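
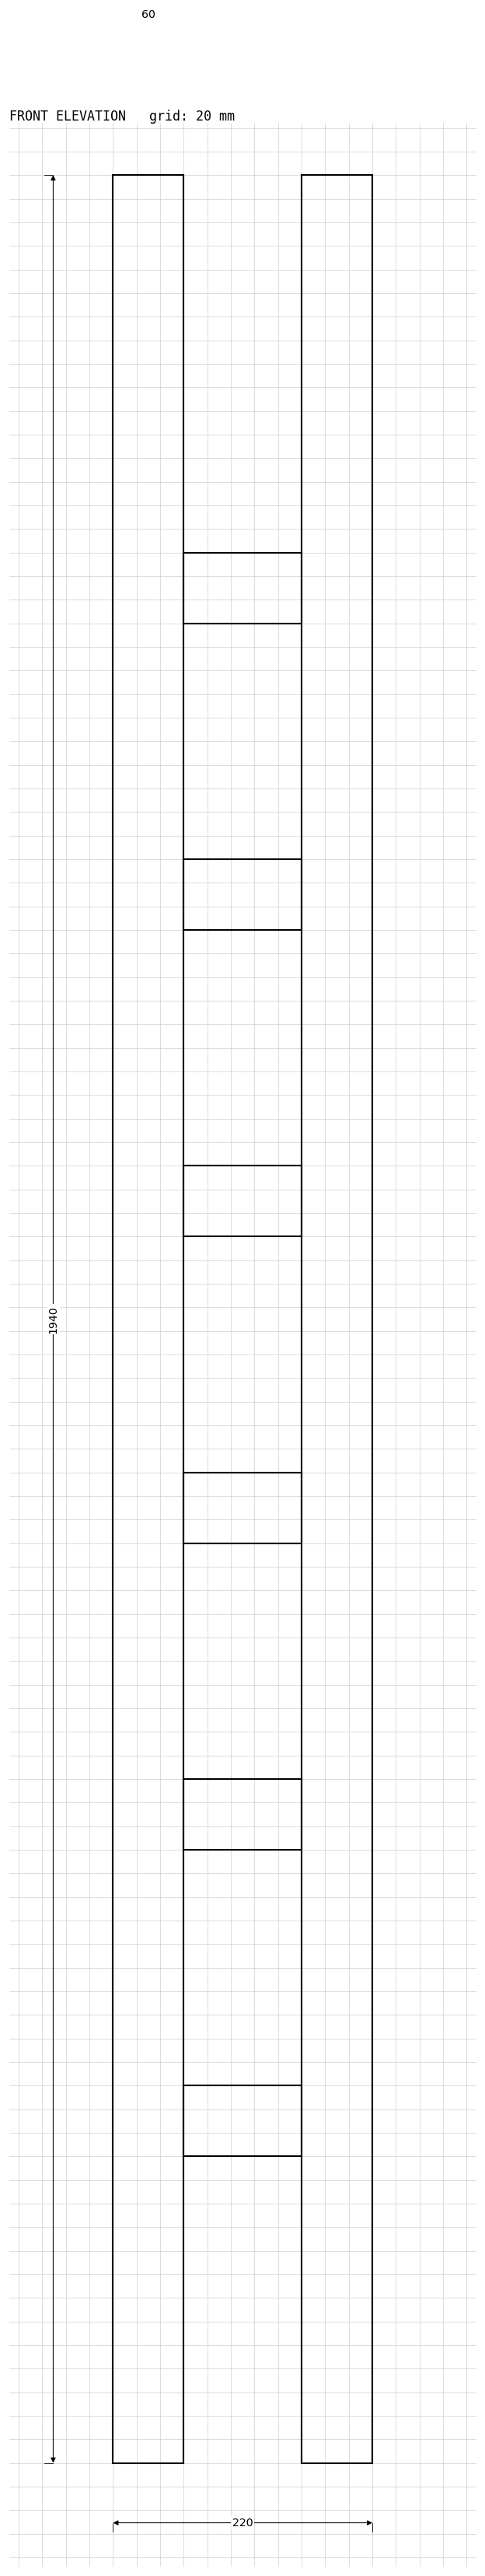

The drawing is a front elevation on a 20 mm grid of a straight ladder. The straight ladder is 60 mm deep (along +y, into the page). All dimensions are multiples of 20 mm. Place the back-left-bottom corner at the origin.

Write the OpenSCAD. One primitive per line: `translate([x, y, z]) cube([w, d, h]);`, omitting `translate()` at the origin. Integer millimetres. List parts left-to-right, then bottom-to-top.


cube([60, 60, 1940]);
translate([60, 0, 260]) cube([100, 60, 60]);
translate([60, 0, 520]) cube([100, 60, 60]);
translate([60, 0, 780]) cube([100, 60, 60]);
translate([60, 0, 1040]) cube([100, 60, 60]);
translate([60, 0, 1300]) cube([100, 60, 60]);
translate([60, 0, 1560]) cube([100, 60, 60]);
translate([160, 0, 0]) cube([60, 60, 1940]);


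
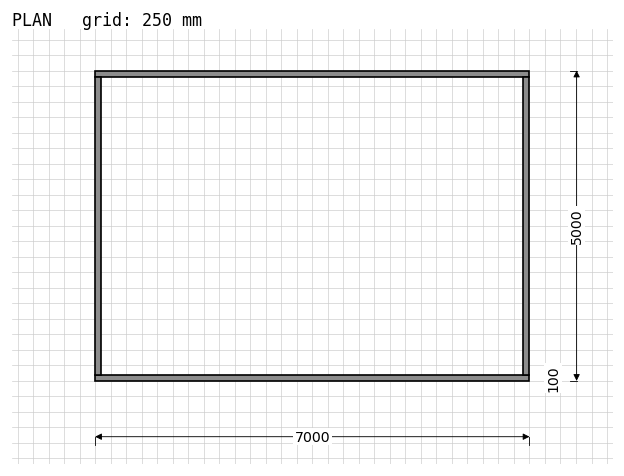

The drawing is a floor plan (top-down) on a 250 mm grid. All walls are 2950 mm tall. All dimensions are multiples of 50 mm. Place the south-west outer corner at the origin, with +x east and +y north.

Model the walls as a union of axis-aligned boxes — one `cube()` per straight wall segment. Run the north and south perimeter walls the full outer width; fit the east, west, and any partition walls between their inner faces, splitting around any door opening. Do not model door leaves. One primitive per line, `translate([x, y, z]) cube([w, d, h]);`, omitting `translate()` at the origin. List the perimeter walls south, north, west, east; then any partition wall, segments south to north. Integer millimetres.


cube([7000, 100, 2950]);
translate([0, 4900, 0]) cube([7000, 100, 2950]);
translate([0, 100, 0]) cube([100, 4800, 2950]);
translate([6900, 100, 0]) cube([100, 4800, 2950]);


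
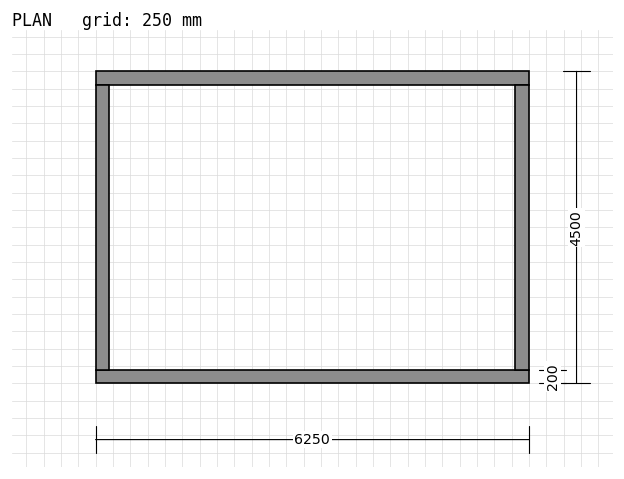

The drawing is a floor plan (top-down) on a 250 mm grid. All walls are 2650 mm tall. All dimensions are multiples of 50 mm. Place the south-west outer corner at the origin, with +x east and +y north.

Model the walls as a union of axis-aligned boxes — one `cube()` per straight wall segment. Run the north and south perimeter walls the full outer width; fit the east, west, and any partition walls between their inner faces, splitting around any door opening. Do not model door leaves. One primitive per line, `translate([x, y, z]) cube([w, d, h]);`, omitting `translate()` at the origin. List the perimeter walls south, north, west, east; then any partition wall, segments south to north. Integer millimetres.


cube([6250, 200, 2650]);
translate([0, 4300, 0]) cube([6250, 200, 2650]);
translate([0, 200, 0]) cube([200, 4100, 2650]);
translate([6050, 200, 0]) cube([200, 4100, 2650]);


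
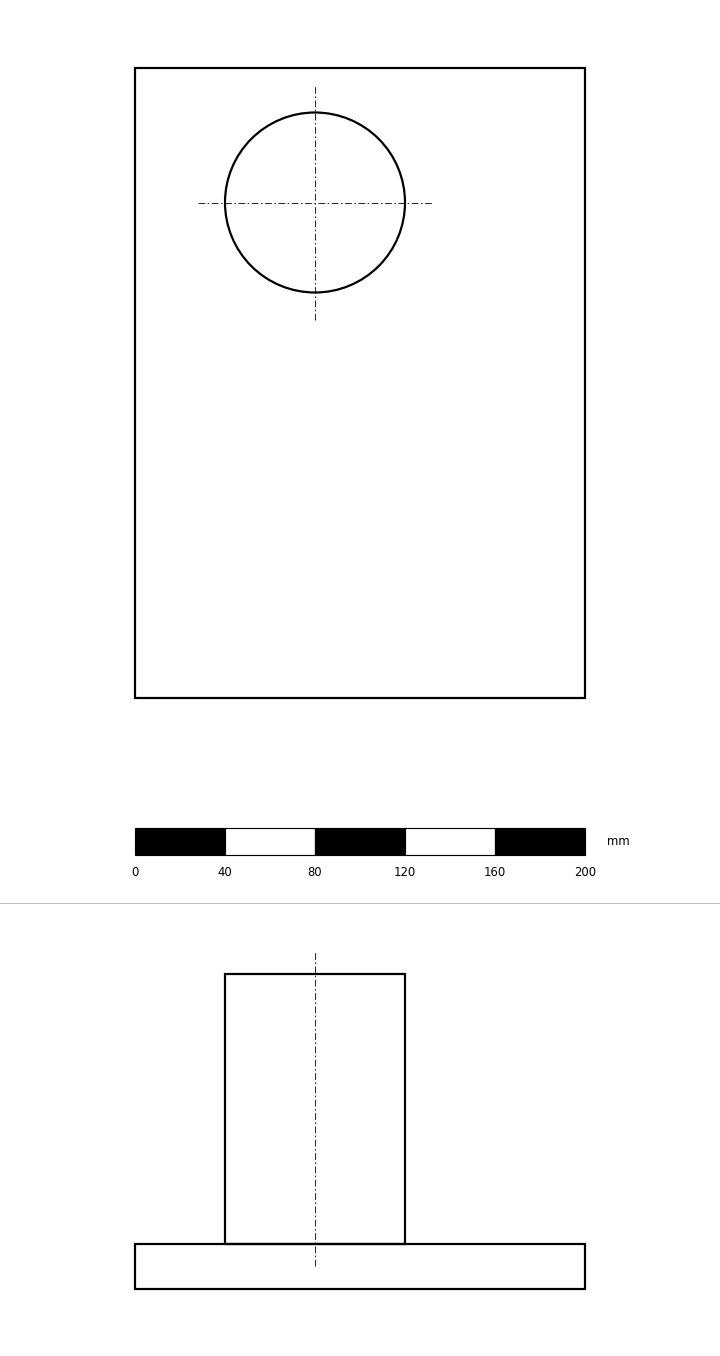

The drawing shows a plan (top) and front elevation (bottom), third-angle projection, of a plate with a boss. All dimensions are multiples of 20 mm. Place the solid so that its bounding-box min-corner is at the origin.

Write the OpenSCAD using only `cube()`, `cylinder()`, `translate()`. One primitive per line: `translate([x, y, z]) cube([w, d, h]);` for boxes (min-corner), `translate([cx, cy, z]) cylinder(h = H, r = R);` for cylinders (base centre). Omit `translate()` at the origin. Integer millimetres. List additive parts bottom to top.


cube([200, 280, 20]);
translate([80, 220, 20]) cylinder(h = 120, r = 40);


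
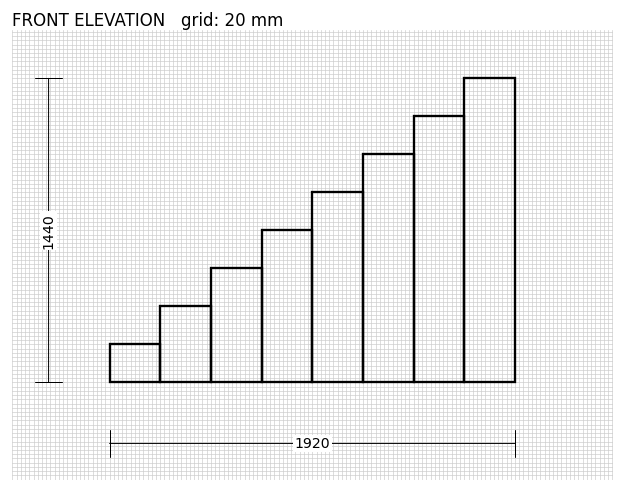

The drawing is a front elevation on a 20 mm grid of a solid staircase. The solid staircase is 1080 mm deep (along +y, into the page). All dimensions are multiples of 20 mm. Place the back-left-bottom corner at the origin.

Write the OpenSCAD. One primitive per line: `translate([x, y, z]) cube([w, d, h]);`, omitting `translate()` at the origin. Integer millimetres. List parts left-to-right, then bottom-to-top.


cube([240, 1080, 180]);
translate([240, 0, 0]) cube([240, 1080, 360]);
translate([480, 0, 0]) cube([240, 1080, 540]);
translate([720, 0, 0]) cube([240, 1080, 720]);
translate([960, 0, 0]) cube([240, 1080, 900]);
translate([1200, 0, 0]) cube([240, 1080, 1080]);
translate([1440, 0, 0]) cube([240, 1080, 1260]);
translate([1680, 0, 0]) cube([240, 1080, 1440]);


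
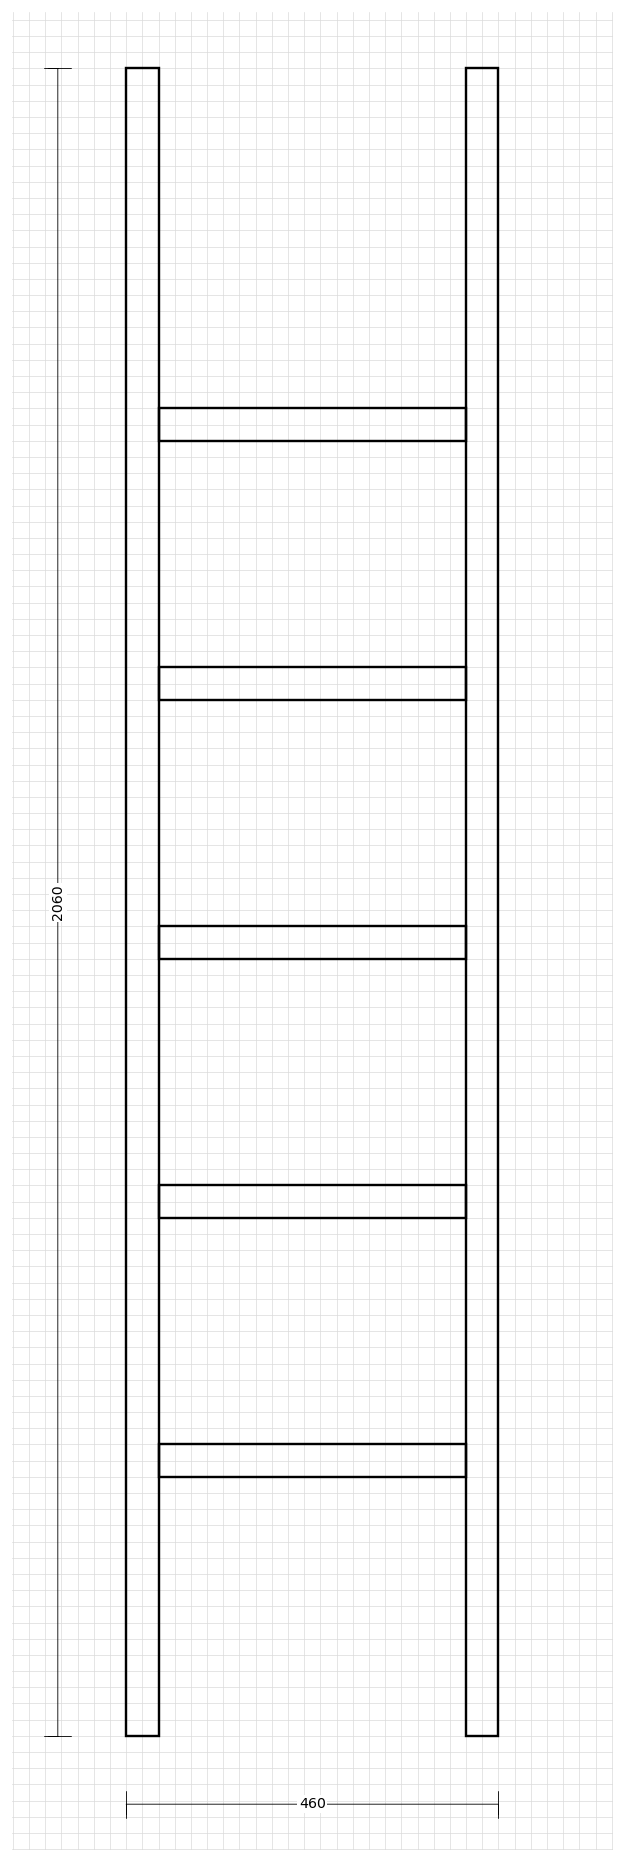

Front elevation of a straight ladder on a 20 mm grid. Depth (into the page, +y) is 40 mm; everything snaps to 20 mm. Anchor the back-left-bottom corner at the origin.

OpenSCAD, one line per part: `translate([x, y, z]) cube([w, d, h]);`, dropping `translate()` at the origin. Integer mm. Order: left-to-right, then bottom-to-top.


cube([40, 40, 2060]);
translate([40, 0, 320]) cube([380, 40, 40]);
translate([40, 0, 640]) cube([380, 40, 40]);
translate([40, 0, 960]) cube([380, 40, 40]);
translate([40, 0, 1280]) cube([380, 40, 40]);
translate([40, 0, 1600]) cube([380, 40, 40]);
translate([420, 0, 0]) cube([40, 40, 2060]);


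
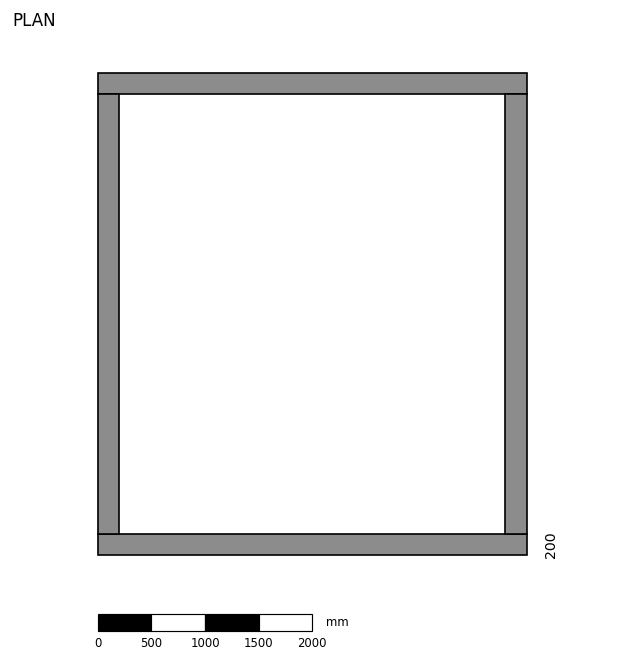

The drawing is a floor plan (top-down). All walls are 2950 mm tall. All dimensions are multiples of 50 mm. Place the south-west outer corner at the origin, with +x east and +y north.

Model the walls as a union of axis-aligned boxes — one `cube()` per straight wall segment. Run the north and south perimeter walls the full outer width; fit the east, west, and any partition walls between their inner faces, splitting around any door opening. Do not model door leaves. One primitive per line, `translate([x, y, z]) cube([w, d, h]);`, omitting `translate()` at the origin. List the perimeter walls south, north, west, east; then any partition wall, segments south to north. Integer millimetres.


cube([4000, 200, 2950]);
translate([0, 4300, 0]) cube([4000, 200, 2950]);
translate([0, 200, 0]) cube([200, 4100, 2950]);
translate([3800, 200, 0]) cube([200, 4100, 2950]);


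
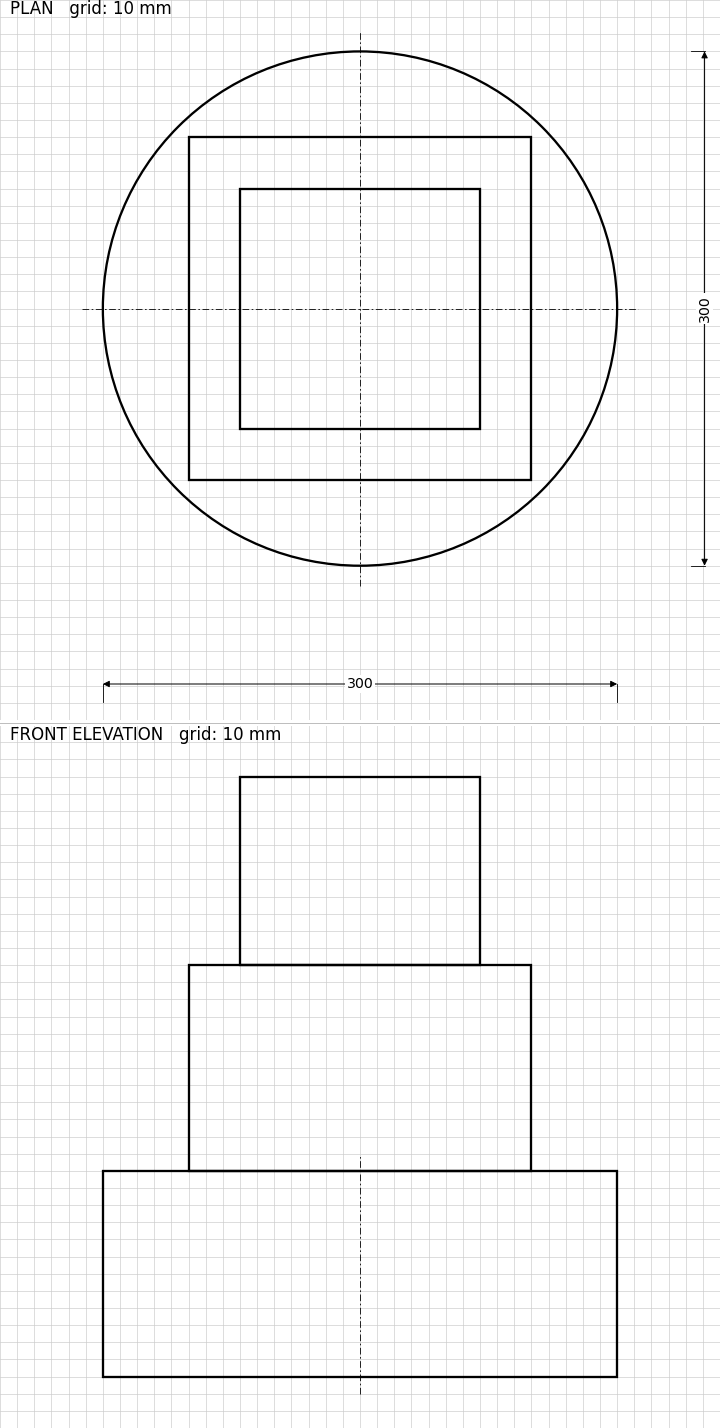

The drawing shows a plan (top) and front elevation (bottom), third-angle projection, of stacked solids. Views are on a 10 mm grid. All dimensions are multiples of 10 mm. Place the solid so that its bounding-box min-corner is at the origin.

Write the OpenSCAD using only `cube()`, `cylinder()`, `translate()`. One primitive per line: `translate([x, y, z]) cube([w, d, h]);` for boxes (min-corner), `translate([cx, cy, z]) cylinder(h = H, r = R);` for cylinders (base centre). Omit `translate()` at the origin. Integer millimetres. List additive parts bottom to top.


translate([150, 150, 0]) cylinder(h = 120, r = 150);
translate([50, 50, 120]) cube([200, 200, 120]);
translate([80, 80, 240]) cube([140, 140, 110]);


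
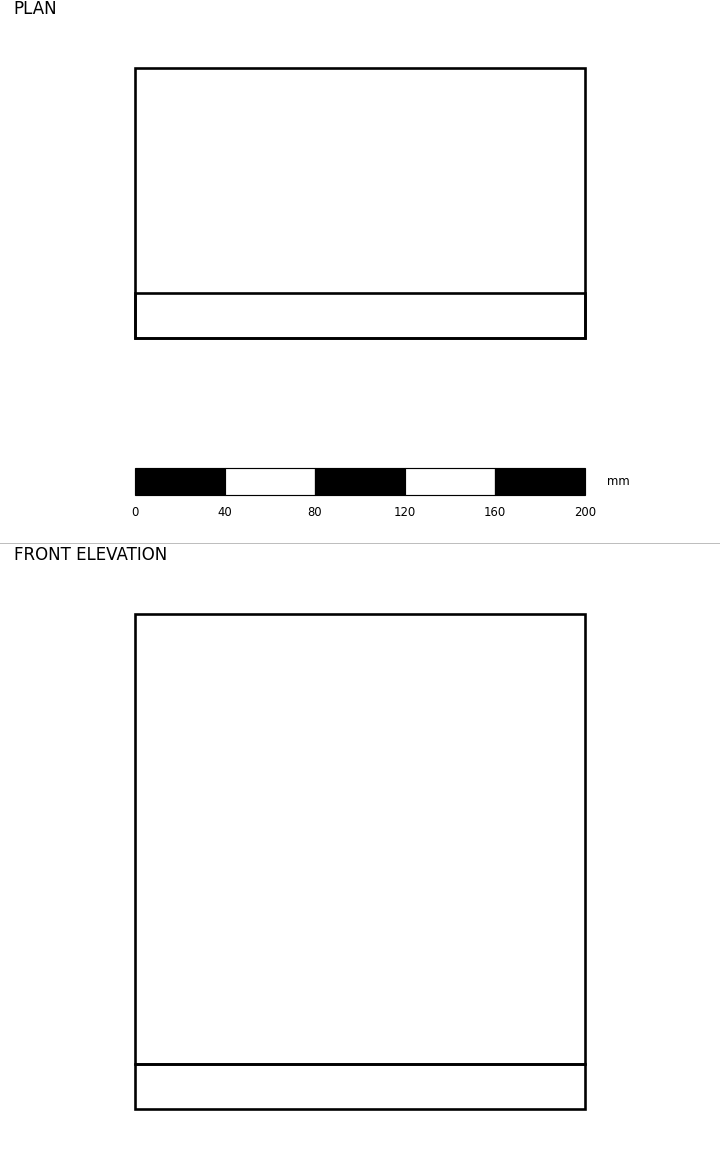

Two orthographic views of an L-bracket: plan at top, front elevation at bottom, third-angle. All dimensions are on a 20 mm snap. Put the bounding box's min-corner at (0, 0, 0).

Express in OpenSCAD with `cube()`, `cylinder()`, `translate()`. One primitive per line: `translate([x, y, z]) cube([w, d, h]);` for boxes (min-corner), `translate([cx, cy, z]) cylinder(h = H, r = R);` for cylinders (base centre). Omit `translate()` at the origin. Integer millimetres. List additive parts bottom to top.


cube([200, 120, 20]);
translate([0, 0, 20]) cube([200, 20, 200]);


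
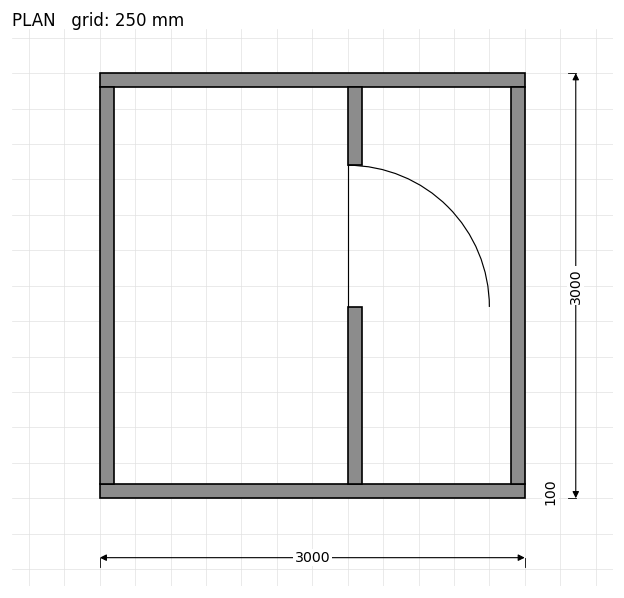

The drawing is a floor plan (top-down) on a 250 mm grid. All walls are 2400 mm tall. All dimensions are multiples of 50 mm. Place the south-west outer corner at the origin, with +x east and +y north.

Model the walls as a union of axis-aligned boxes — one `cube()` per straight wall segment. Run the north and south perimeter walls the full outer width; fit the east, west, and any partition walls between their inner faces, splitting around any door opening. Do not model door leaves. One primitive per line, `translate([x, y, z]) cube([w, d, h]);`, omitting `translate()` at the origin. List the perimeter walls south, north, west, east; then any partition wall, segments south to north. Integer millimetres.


cube([3000, 100, 2400]);
translate([0, 2900, 0]) cube([3000, 100, 2400]);
translate([0, 100, 0]) cube([100, 2800, 2400]);
translate([2900, 100, 0]) cube([100, 2800, 2400]);
translate([1750, 100, 0]) cube([100, 1250, 2400]);
translate([1750, 2350, 0]) cube([100, 550, 2400]);


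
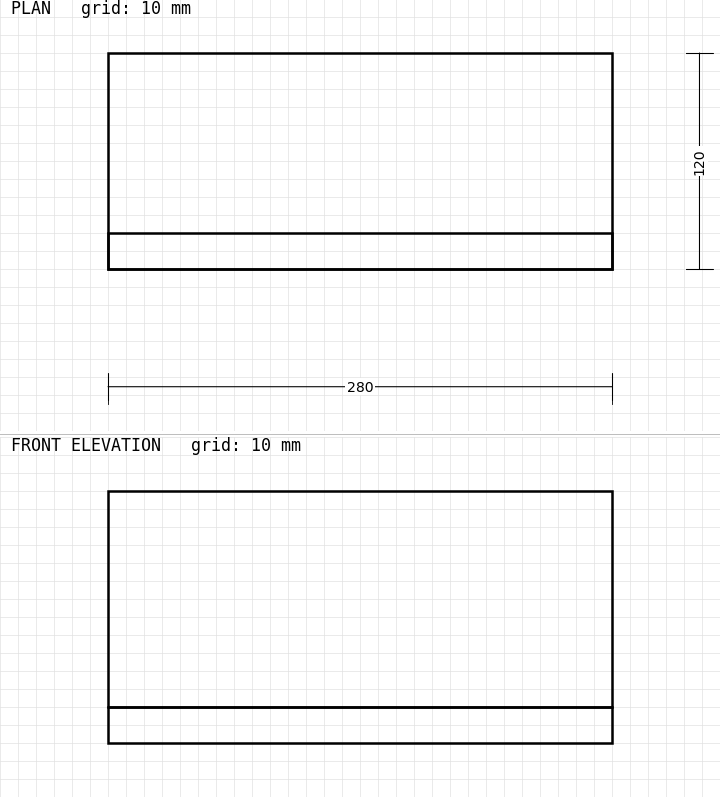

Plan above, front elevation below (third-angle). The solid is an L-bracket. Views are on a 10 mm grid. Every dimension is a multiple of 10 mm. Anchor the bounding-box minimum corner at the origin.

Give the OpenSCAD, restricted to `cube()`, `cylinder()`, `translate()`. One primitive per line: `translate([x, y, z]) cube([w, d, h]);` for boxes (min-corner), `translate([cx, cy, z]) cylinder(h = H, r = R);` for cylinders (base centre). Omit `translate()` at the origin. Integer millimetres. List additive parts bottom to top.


cube([280, 120, 20]);
translate([0, 0, 20]) cube([280, 20, 120]);


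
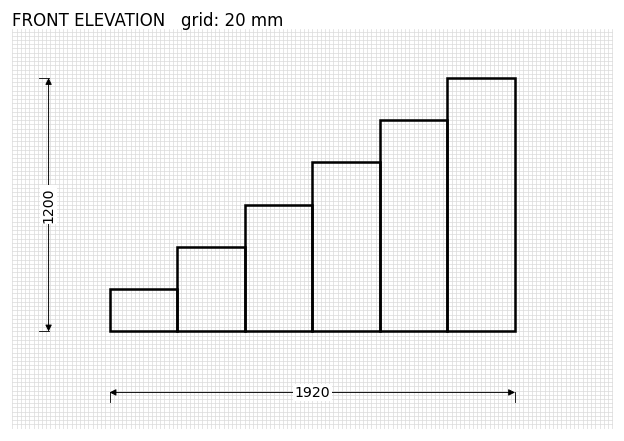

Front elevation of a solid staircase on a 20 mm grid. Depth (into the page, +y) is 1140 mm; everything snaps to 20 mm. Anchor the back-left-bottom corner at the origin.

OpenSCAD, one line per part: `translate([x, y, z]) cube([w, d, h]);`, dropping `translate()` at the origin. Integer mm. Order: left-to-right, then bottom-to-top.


cube([320, 1140, 200]);
translate([320, 0, 0]) cube([320, 1140, 400]);
translate([640, 0, 0]) cube([320, 1140, 600]);
translate([960, 0, 0]) cube([320, 1140, 800]);
translate([1280, 0, 0]) cube([320, 1140, 1000]);
translate([1600, 0, 0]) cube([320, 1140, 1200]);


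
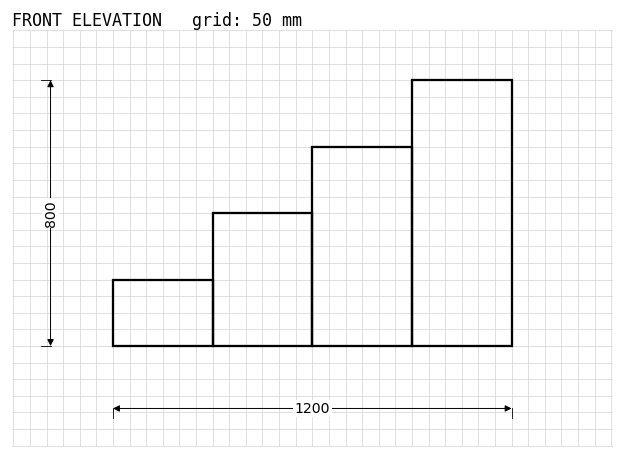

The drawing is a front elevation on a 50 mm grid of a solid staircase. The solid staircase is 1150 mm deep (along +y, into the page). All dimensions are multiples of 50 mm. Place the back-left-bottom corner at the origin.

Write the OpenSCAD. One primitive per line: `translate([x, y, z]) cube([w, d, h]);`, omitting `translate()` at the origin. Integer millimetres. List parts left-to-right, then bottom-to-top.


cube([300, 1150, 200]);
translate([300, 0, 0]) cube([300, 1150, 400]);
translate([600, 0, 0]) cube([300, 1150, 600]);
translate([900, 0, 0]) cube([300, 1150, 800]);


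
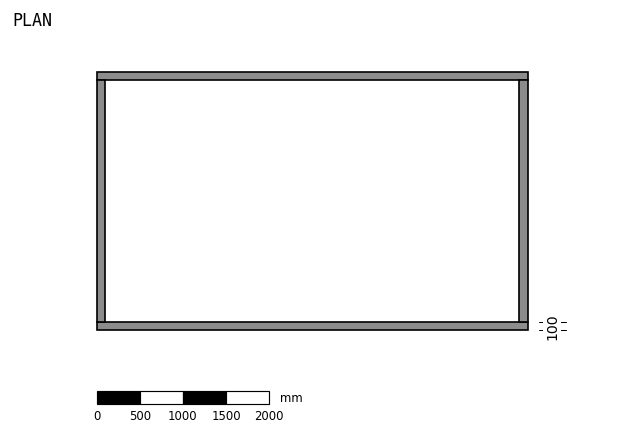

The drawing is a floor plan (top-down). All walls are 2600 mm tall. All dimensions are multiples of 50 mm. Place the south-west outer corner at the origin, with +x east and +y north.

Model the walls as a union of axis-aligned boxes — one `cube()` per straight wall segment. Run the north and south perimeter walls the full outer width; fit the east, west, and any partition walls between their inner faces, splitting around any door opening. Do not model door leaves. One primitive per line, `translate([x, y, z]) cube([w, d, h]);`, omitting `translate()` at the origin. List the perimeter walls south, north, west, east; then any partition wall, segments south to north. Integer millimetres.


cube([5000, 100, 2600]);
translate([0, 2900, 0]) cube([5000, 100, 2600]);
translate([0, 100, 0]) cube([100, 2800, 2600]);
translate([4900, 100, 0]) cube([100, 2800, 2600]);


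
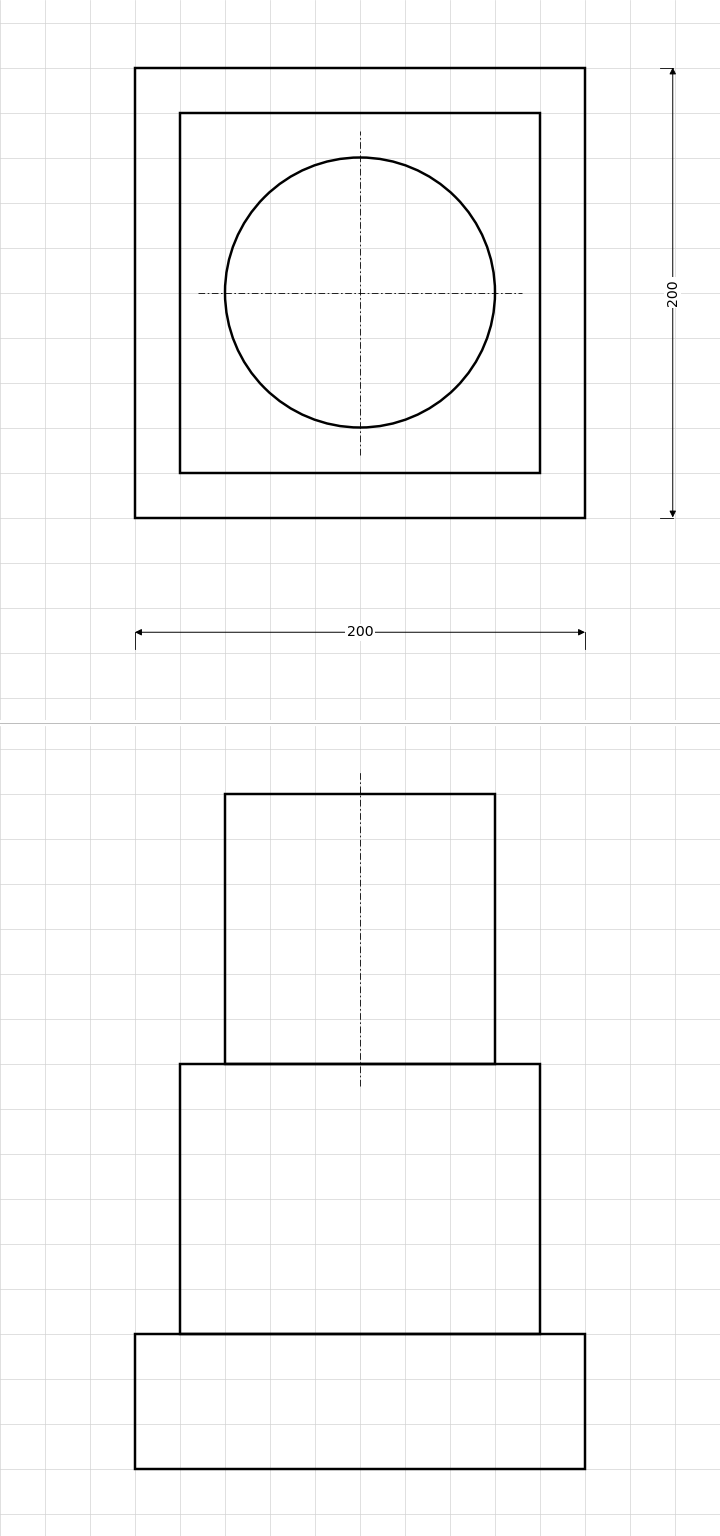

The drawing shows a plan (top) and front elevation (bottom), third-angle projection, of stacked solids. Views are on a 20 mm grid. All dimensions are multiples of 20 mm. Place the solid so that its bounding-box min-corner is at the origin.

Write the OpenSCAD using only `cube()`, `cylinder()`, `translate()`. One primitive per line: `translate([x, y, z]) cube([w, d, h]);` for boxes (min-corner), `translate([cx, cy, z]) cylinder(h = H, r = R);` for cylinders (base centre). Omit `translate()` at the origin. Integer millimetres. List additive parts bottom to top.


cube([200, 200, 60]);
translate([20, 20, 60]) cube([160, 160, 120]);
translate([100, 100, 180]) cylinder(h = 120, r = 60);


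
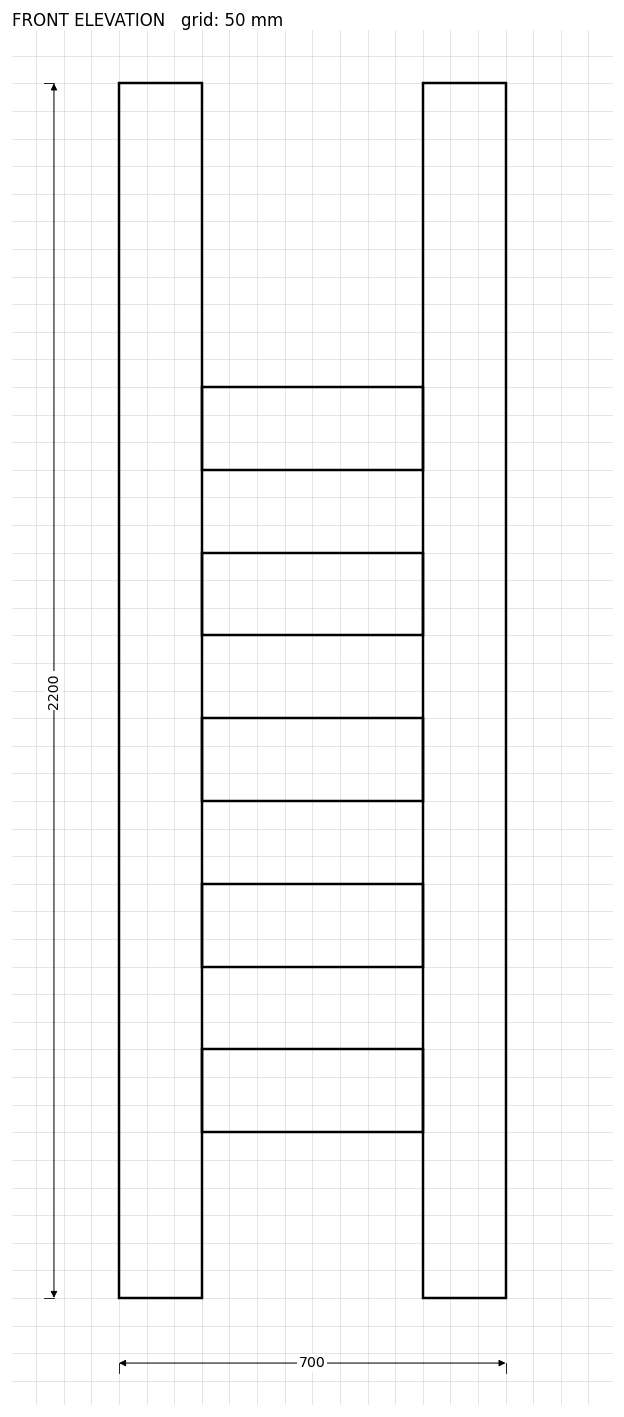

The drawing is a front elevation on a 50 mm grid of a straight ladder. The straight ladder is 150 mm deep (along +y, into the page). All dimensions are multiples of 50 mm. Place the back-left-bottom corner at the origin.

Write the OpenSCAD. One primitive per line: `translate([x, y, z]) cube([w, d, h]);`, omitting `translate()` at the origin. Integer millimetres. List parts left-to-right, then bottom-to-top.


cube([150, 150, 2200]);
translate([150, 0, 300]) cube([400, 150, 150]);
translate([150, 0, 600]) cube([400, 150, 150]);
translate([150, 0, 900]) cube([400, 150, 150]);
translate([150, 0, 1200]) cube([400, 150, 150]);
translate([150, 0, 1500]) cube([400, 150, 150]);
translate([550, 0, 0]) cube([150, 150, 2200]);


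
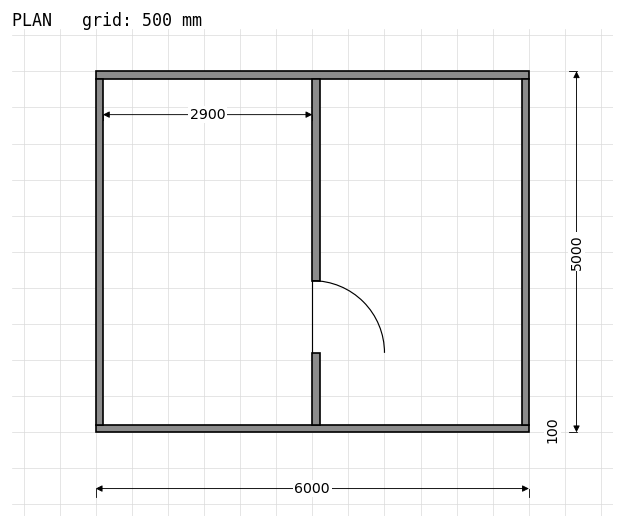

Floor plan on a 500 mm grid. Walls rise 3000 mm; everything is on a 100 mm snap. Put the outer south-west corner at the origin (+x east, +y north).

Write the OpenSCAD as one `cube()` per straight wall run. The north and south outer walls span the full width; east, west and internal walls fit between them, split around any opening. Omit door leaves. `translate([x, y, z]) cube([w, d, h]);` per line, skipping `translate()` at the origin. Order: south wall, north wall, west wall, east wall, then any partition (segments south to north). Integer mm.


cube([6000, 100, 3000]);
translate([0, 4900, 0]) cube([6000, 100, 3000]);
translate([0, 100, 0]) cube([100, 4800, 3000]);
translate([5900, 100, 0]) cube([100, 4800, 3000]);
translate([3000, 100, 0]) cube([100, 1000, 3000]);
translate([3000, 2100, 0]) cube([100, 2800, 3000]);


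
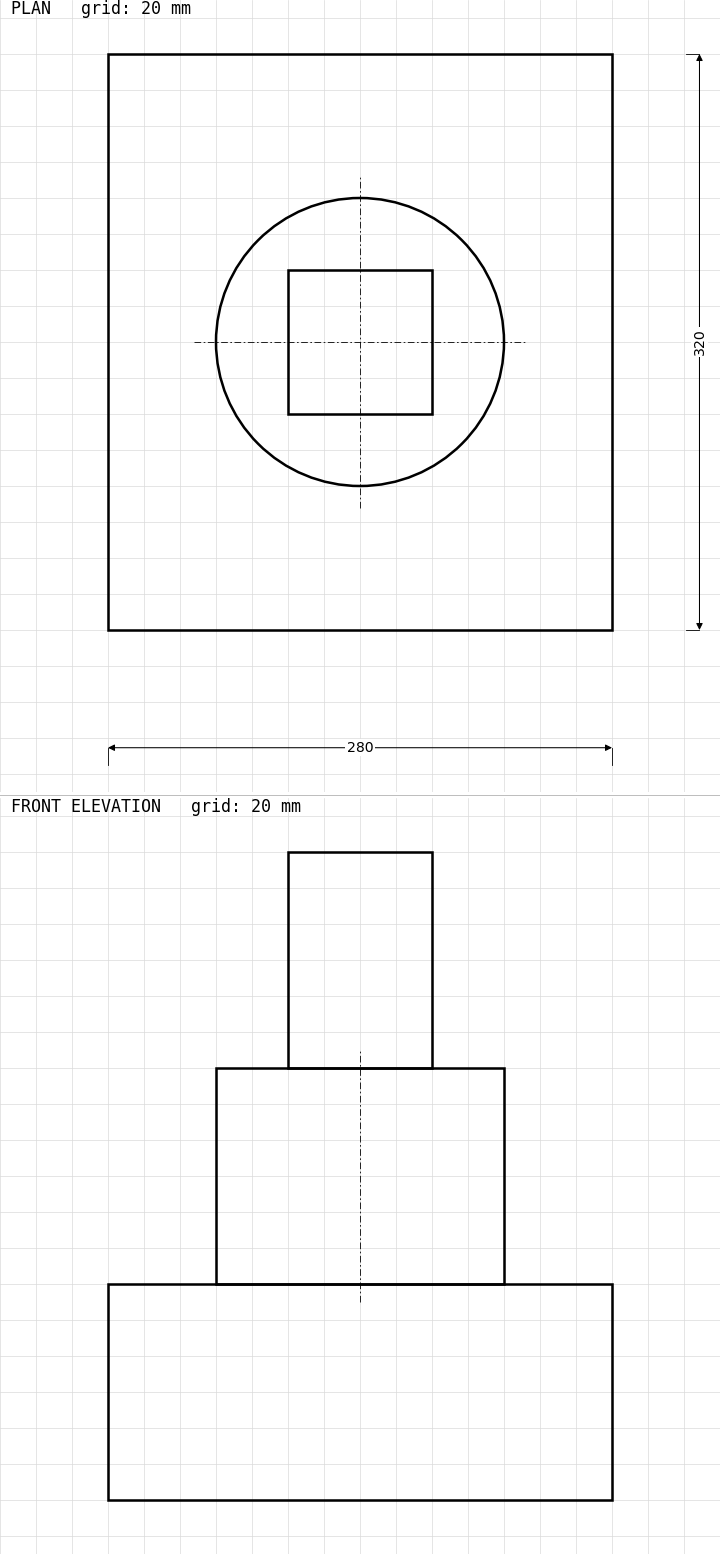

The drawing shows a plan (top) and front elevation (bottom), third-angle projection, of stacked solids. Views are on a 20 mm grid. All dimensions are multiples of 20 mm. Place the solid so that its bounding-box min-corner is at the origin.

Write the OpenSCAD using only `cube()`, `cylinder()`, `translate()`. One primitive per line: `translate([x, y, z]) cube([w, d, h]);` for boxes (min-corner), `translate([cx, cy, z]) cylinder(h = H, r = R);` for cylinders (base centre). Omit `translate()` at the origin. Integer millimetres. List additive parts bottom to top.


cube([280, 320, 120]);
translate([140, 160, 120]) cylinder(h = 120, r = 80);
translate([100, 120, 240]) cube([80, 80, 120]);


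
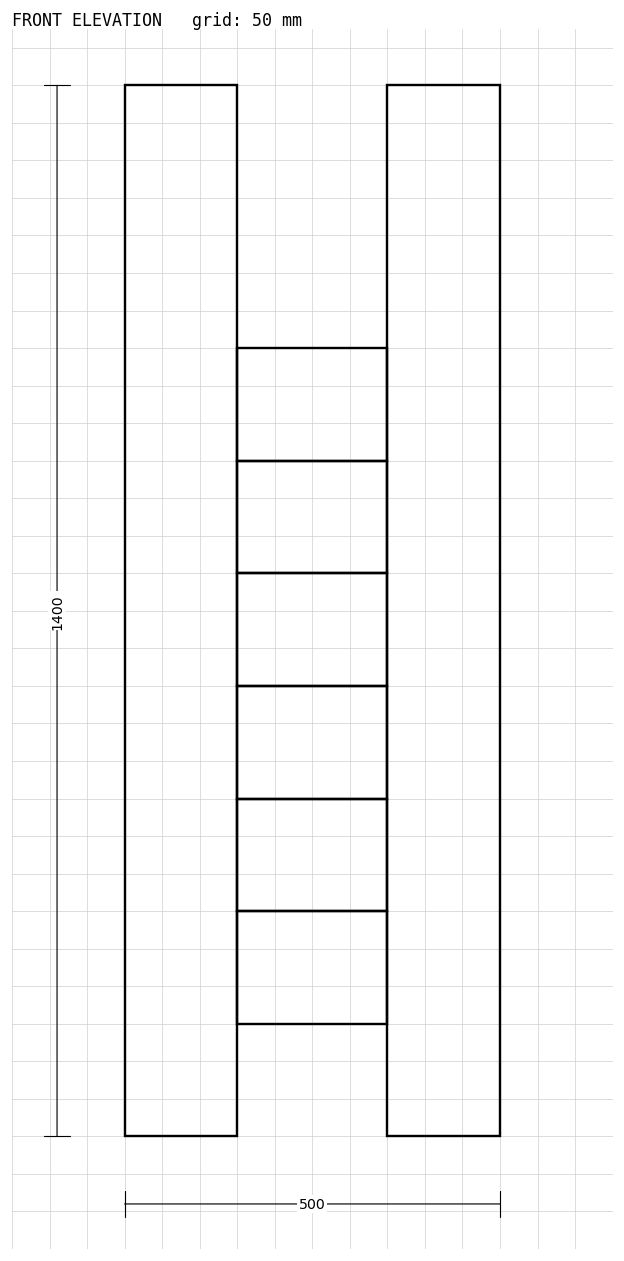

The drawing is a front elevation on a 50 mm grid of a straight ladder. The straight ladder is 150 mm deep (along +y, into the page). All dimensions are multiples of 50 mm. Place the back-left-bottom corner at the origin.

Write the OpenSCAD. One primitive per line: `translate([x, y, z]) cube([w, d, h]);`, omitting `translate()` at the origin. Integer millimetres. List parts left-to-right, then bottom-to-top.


cube([150, 150, 1400]);
translate([150, 0, 150]) cube([200, 150, 150]);
translate([150, 0, 300]) cube([200, 150, 150]);
translate([150, 0, 450]) cube([200, 150, 150]);
translate([150, 0, 600]) cube([200, 150, 150]);
translate([150, 0, 750]) cube([200, 150, 150]);
translate([150, 0, 900]) cube([200, 150, 150]);
translate([350, 0, 0]) cube([150, 150, 1400]);


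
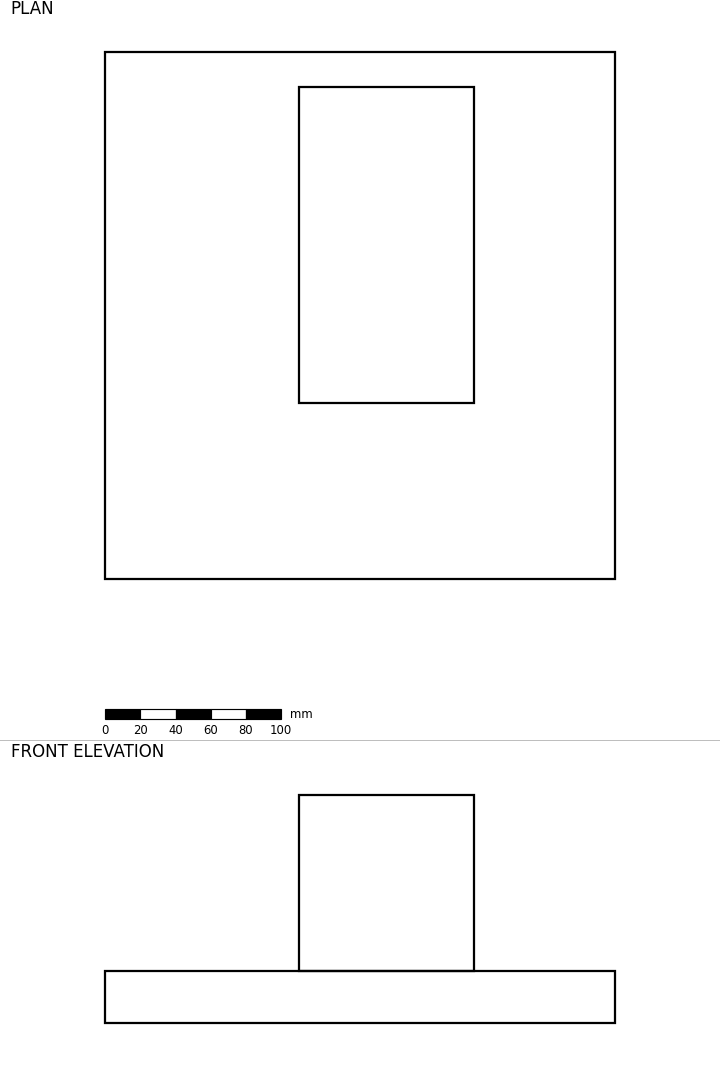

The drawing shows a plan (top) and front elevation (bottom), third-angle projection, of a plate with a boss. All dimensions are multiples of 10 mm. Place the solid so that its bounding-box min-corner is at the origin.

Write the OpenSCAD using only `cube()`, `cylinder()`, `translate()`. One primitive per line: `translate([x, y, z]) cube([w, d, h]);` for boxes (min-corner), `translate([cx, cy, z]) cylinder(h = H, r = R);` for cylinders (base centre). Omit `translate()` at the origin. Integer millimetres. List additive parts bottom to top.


cube([290, 300, 30]);
translate([110, 100, 30]) cube([100, 180, 100]);


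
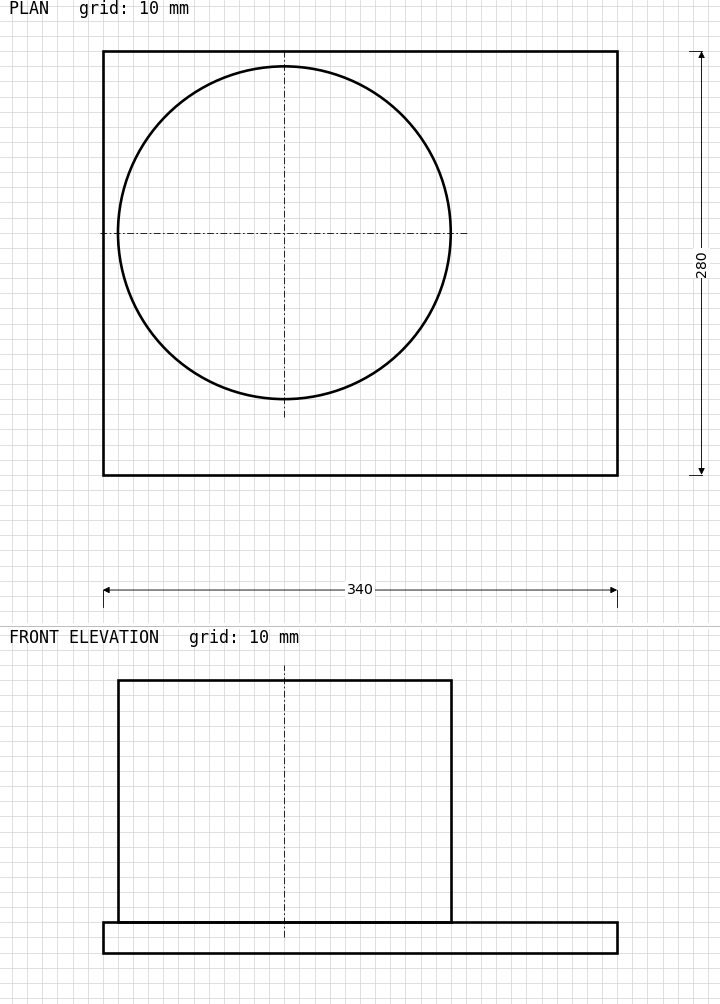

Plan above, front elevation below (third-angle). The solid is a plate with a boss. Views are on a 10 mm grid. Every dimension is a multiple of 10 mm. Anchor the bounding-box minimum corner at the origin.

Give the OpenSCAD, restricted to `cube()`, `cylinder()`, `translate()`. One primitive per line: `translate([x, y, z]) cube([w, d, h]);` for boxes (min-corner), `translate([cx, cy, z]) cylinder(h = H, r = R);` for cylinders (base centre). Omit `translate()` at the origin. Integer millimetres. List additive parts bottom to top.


cube([340, 280, 20]);
translate([120, 160, 20]) cylinder(h = 160, r = 110);


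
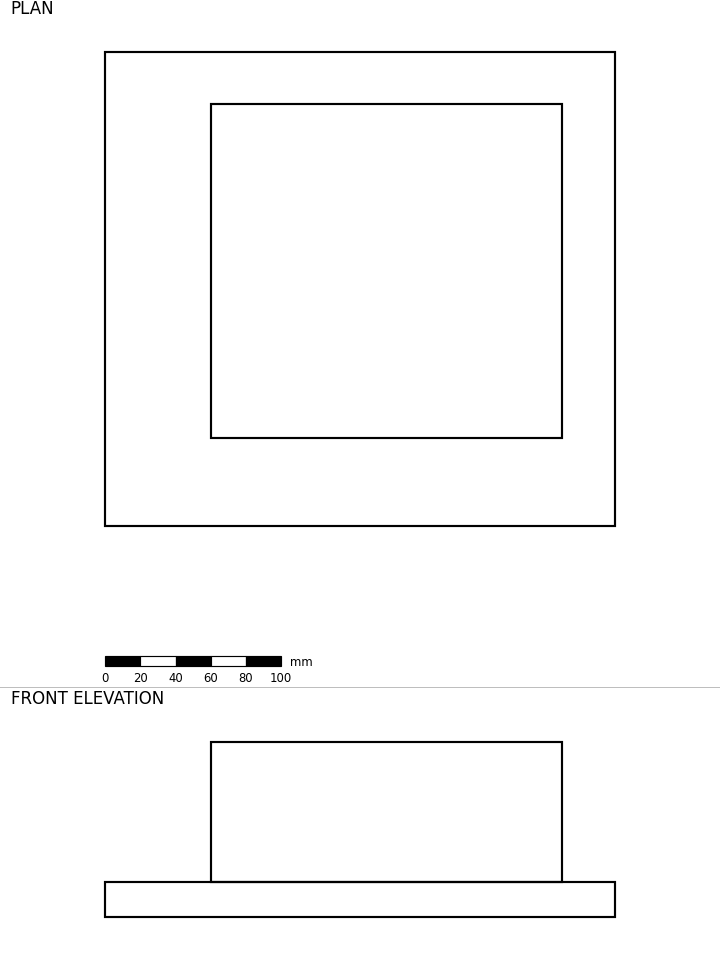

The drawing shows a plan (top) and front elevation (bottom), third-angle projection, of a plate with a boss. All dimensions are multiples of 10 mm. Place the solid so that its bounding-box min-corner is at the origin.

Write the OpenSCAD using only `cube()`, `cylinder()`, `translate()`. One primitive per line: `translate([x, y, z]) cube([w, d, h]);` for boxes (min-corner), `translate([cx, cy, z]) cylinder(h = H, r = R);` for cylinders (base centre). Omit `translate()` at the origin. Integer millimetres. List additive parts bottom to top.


cube([290, 270, 20]);
translate([60, 50, 20]) cube([200, 190, 80]);


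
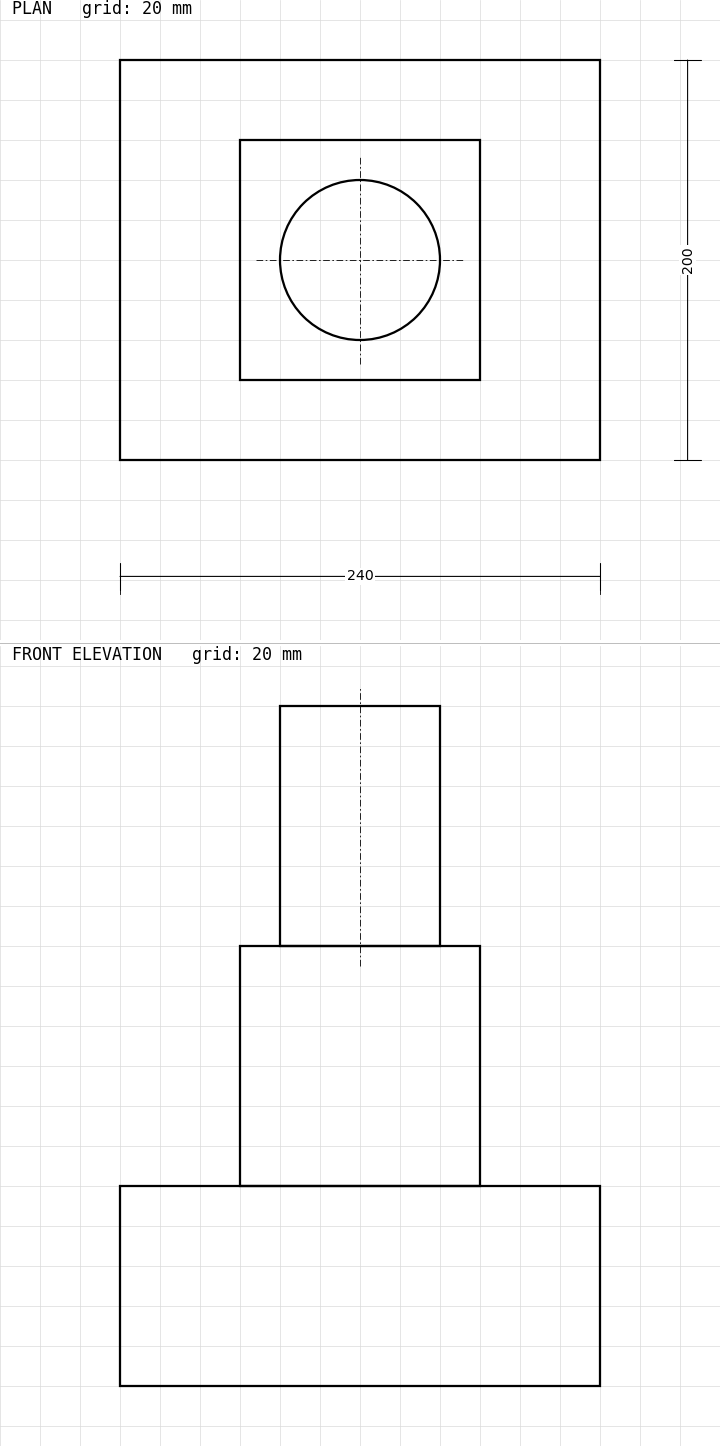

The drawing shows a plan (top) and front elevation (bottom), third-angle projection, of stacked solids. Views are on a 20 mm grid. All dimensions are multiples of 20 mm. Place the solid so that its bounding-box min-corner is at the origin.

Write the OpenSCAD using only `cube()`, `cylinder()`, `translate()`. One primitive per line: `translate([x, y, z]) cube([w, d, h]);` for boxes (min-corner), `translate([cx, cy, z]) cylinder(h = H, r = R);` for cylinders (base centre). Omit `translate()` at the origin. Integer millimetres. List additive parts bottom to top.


cube([240, 200, 100]);
translate([60, 40, 100]) cube([120, 120, 120]);
translate([120, 100, 220]) cylinder(h = 120, r = 40);


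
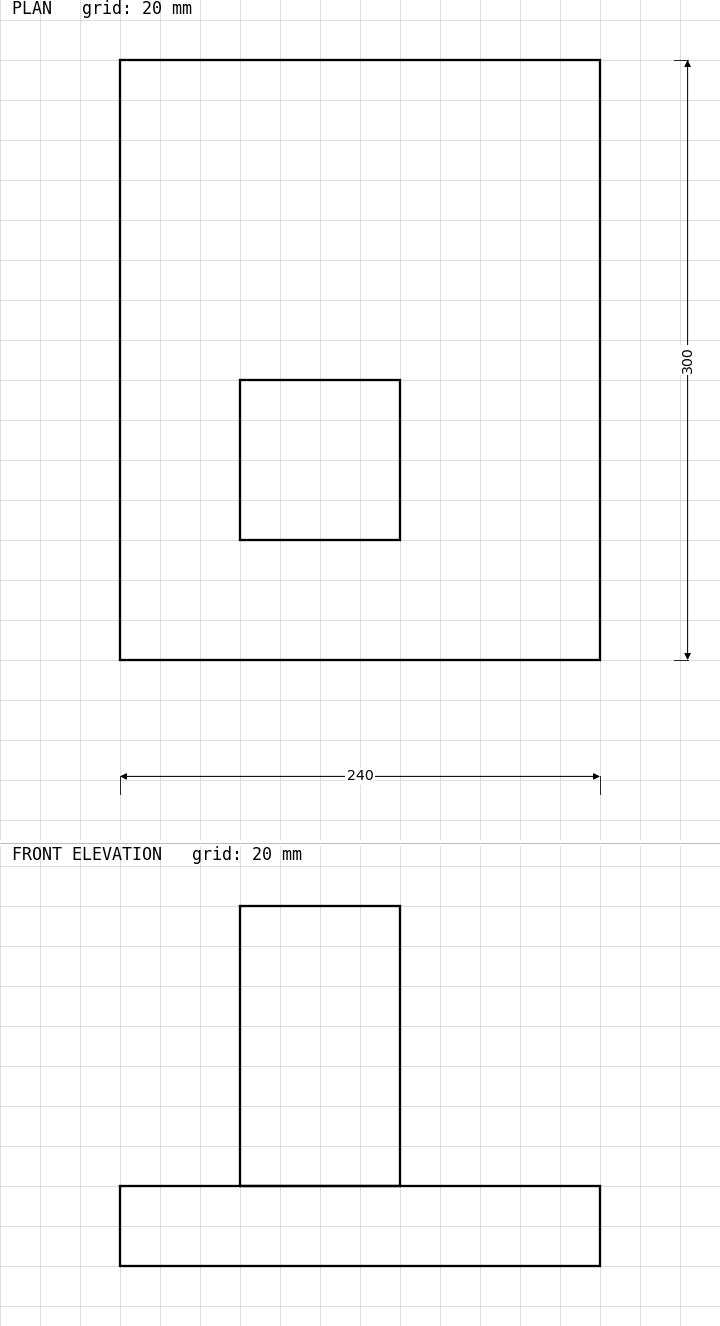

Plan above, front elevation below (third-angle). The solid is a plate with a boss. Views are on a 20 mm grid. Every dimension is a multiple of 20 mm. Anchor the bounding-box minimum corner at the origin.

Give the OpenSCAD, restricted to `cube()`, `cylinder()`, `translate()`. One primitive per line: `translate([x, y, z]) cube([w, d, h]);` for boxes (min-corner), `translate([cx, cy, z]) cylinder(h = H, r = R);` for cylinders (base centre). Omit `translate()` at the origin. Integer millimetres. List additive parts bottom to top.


cube([240, 300, 40]);
translate([60, 60, 40]) cube([80, 80, 140]);


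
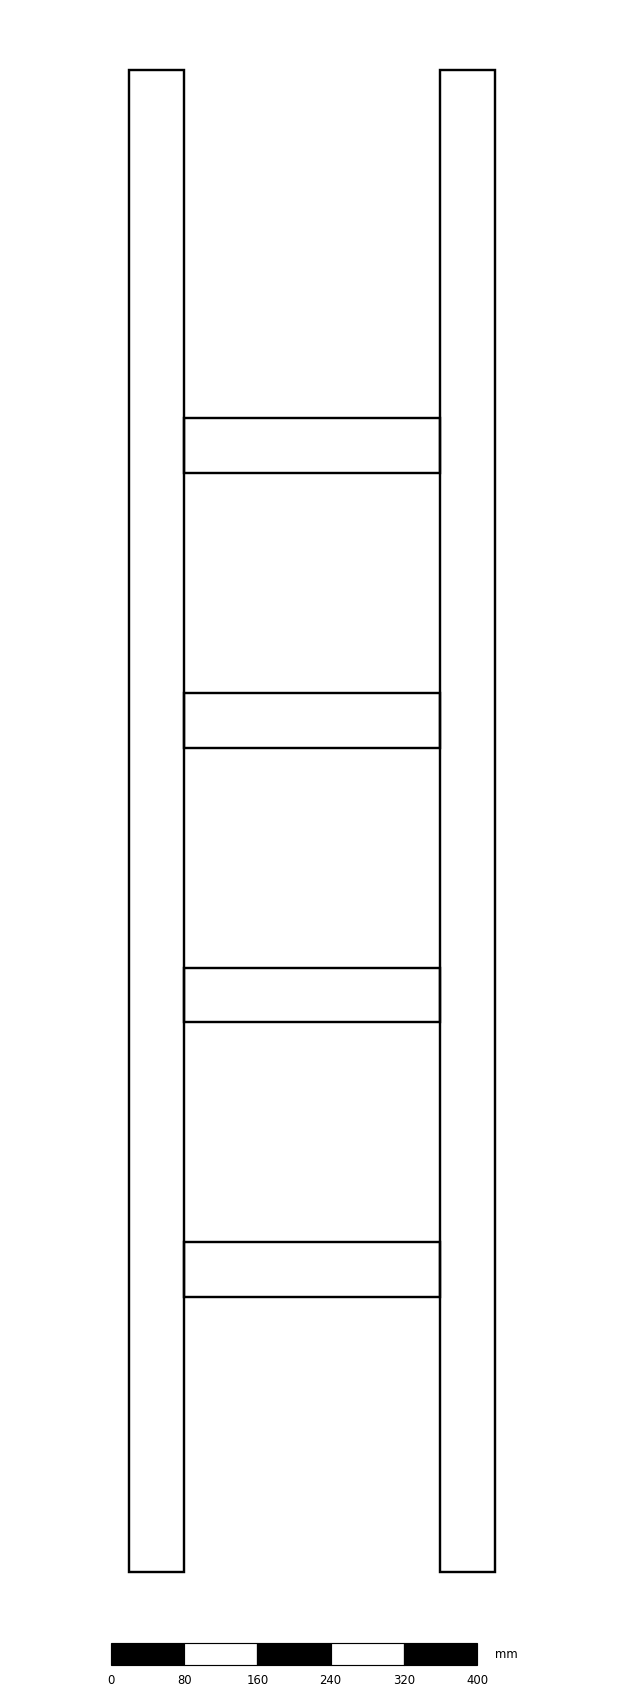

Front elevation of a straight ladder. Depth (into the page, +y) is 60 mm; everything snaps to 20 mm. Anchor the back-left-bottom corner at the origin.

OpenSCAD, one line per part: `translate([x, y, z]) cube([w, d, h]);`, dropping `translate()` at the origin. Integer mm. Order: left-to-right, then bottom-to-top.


cube([60, 60, 1640]);
translate([60, 0, 300]) cube([280, 60, 60]);
translate([60, 0, 600]) cube([280, 60, 60]);
translate([60, 0, 900]) cube([280, 60, 60]);
translate([60, 0, 1200]) cube([280, 60, 60]);
translate([340, 0, 0]) cube([60, 60, 1640]);


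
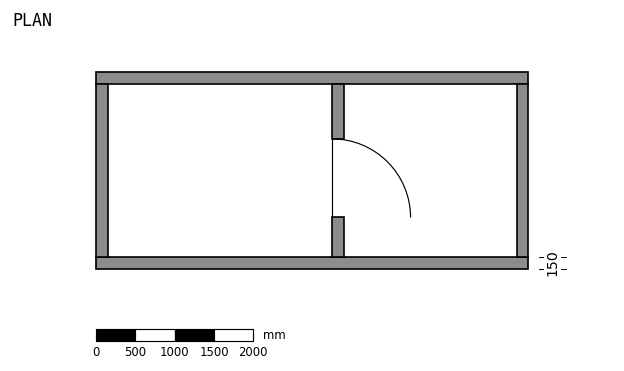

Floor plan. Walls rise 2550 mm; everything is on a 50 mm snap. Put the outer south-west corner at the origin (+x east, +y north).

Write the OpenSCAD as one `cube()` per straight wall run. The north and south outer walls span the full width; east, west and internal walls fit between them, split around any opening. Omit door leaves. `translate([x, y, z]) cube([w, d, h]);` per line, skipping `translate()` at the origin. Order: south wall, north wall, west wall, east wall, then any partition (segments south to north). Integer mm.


cube([5500, 150, 2550]);
translate([0, 2350, 0]) cube([5500, 150, 2550]);
translate([0, 150, 0]) cube([150, 2200, 2550]);
translate([5350, 150, 0]) cube([150, 2200, 2550]);
translate([3000, 150, 0]) cube([150, 500, 2550]);
translate([3000, 1650, 0]) cube([150, 700, 2550]);


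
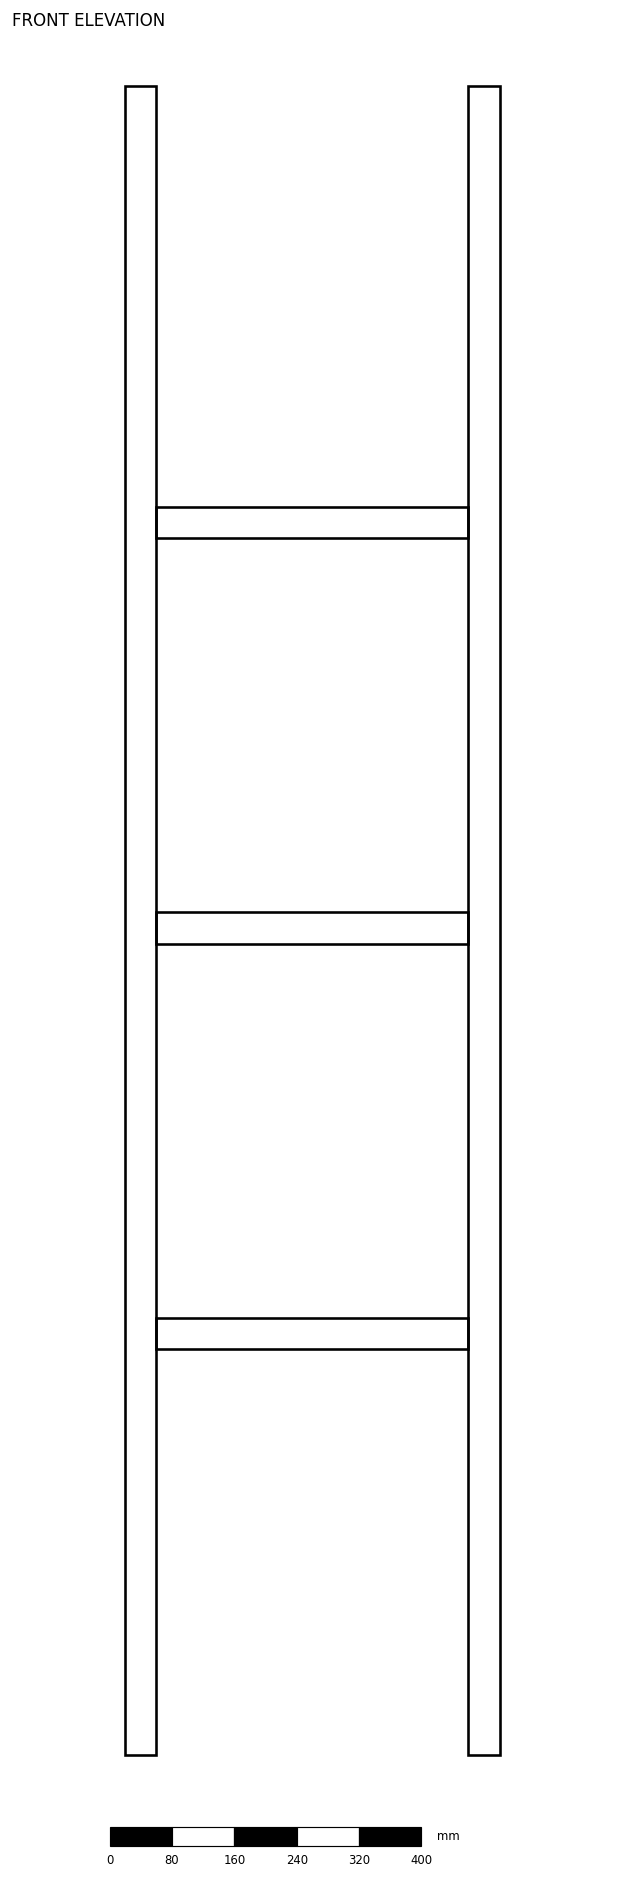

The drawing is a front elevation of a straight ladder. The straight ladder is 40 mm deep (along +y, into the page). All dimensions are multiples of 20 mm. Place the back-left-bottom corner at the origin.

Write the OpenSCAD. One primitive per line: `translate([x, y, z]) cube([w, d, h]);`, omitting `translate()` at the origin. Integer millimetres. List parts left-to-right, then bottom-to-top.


cube([40, 40, 2140]);
translate([40, 0, 520]) cube([400, 40, 40]);
translate([40, 0, 1040]) cube([400, 40, 40]);
translate([40, 0, 1560]) cube([400, 40, 40]);
translate([440, 0, 0]) cube([40, 40, 2140]);


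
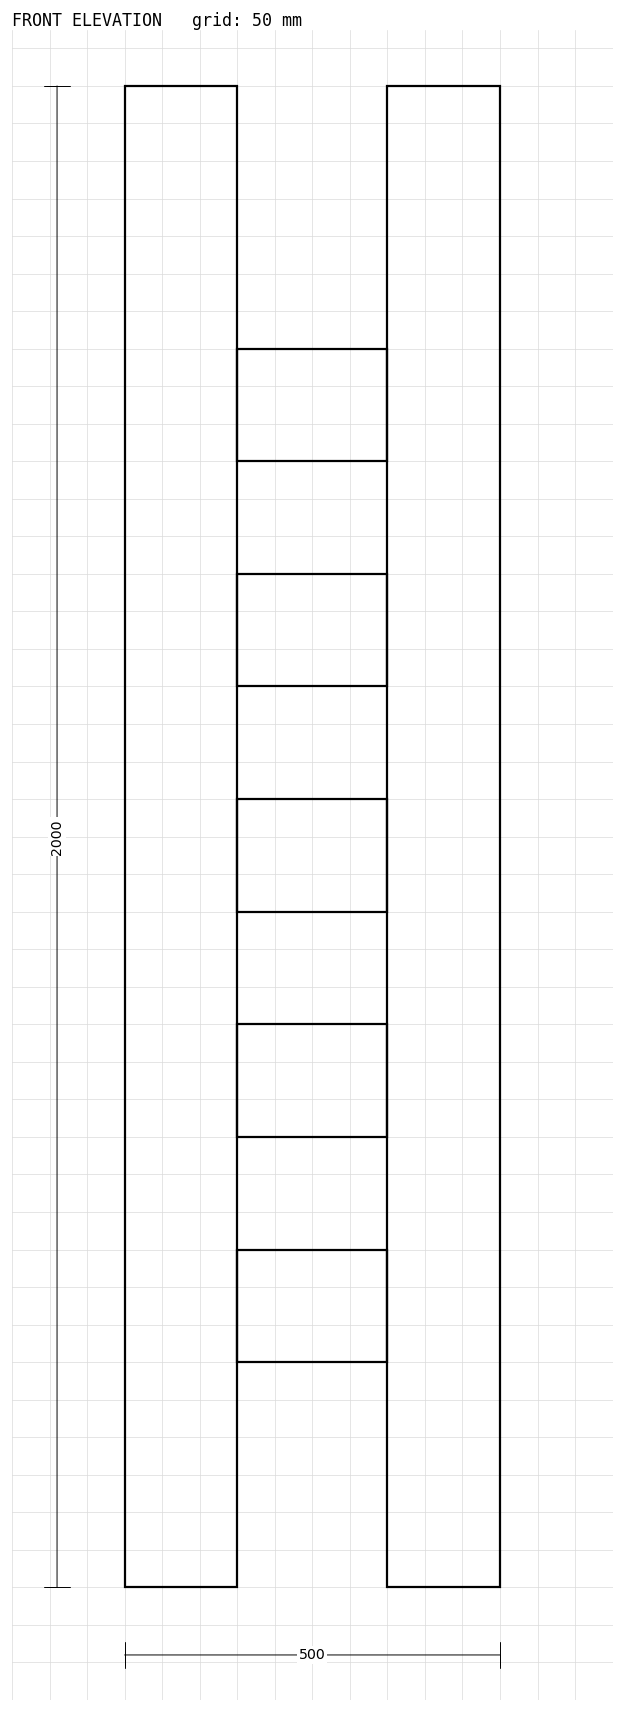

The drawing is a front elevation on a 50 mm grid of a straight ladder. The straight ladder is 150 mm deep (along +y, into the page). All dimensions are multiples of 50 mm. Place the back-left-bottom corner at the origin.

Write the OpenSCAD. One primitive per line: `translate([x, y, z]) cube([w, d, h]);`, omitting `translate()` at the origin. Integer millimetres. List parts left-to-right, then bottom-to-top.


cube([150, 150, 2000]);
translate([150, 0, 300]) cube([200, 150, 150]);
translate([150, 0, 600]) cube([200, 150, 150]);
translate([150, 0, 900]) cube([200, 150, 150]);
translate([150, 0, 1200]) cube([200, 150, 150]);
translate([150, 0, 1500]) cube([200, 150, 150]);
translate([350, 0, 0]) cube([150, 150, 2000]);


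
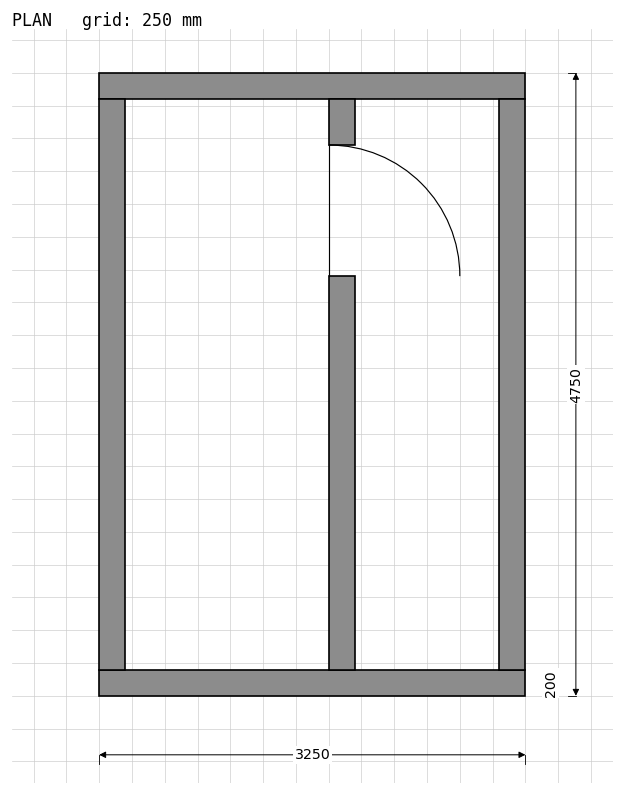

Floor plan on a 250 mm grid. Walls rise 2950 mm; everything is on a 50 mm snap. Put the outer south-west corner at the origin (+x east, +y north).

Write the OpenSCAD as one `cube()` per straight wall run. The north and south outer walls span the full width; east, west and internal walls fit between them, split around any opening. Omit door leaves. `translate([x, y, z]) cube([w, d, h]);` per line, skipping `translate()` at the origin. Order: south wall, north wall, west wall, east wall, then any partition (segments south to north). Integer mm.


cube([3250, 200, 2950]);
translate([0, 4550, 0]) cube([3250, 200, 2950]);
translate([0, 200, 0]) cube([200, 4350, 2950]);
translate([3050, 200, 0]) cube([200, 4350, 2950]);
translate([1750, 200, 0]) cube([200, 3000, 2950]);
translate([1750, 4200, 0]) cube([200, 350, 2950]);


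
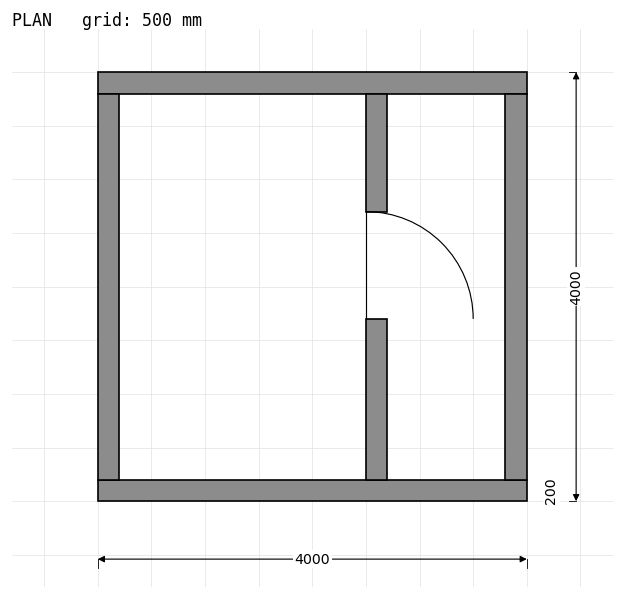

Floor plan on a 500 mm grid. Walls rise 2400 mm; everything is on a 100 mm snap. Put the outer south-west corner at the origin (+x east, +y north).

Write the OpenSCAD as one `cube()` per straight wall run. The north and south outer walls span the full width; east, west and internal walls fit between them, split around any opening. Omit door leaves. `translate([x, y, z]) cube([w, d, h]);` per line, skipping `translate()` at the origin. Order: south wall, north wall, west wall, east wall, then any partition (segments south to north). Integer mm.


cube([4000, 200, 2400]);
translate([0, 3800, 0]) cube([4000, 200, 2400]);
translate([0, 200, 0]) cube([200, 3600, 2400]);
translate([3800, 200, 0]) cube([200, 3600, 2400]);
translate([2500, 200, 0]) cube([200, 1500, 2400]);
translate([2500, 2700, 0]) cube([200, 1100, 2400]);


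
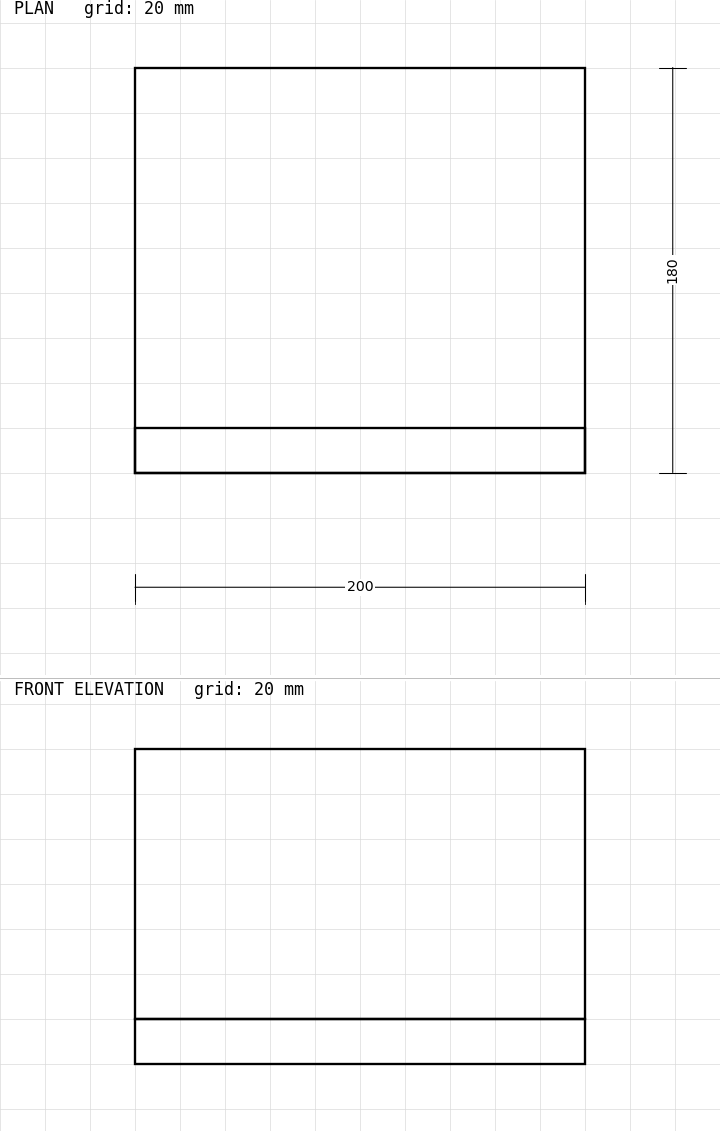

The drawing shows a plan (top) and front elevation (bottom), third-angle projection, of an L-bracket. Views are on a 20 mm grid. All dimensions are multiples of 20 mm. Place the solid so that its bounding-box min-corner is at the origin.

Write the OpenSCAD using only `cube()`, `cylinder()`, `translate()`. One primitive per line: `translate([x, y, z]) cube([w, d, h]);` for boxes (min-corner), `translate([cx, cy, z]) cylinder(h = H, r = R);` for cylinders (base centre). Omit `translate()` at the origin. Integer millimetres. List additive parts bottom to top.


cube([200, 180, 20]);
translate([0, 0, 20]) cube([200, 20, 120]);


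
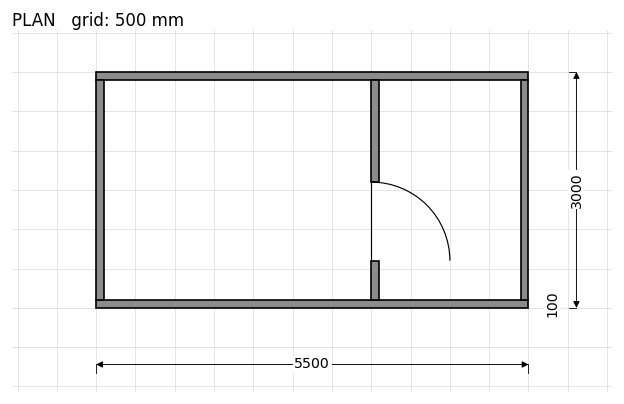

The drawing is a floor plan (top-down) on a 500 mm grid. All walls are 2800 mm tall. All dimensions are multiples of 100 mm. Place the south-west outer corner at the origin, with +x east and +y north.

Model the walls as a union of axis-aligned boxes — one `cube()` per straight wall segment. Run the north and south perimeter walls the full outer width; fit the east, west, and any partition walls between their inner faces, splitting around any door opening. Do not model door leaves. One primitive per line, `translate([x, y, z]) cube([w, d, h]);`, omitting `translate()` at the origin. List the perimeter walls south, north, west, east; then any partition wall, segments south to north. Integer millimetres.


cube([5500, 100, 2800]);
translate([0, 2900, 0]) cube([5500, 100, 2800]);
translate([0, 100, 0]) cube([100, 2800, 2800]);
translate([5400, 100, 0]) cube([100, 2800, 2800]);
translate([3500, 100, 0]) cube([100, 500, 2800]);
translate([3500, 1600, 0]) cube([100, 1300, 2800]);


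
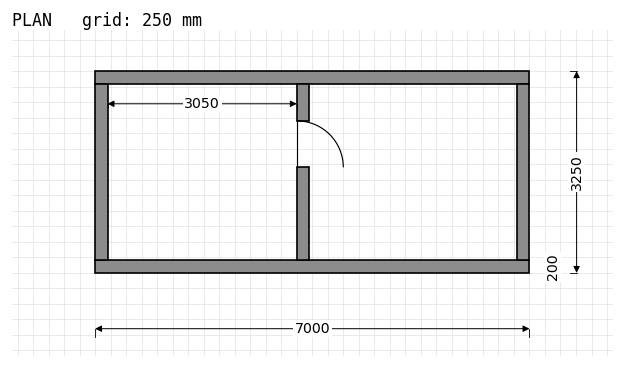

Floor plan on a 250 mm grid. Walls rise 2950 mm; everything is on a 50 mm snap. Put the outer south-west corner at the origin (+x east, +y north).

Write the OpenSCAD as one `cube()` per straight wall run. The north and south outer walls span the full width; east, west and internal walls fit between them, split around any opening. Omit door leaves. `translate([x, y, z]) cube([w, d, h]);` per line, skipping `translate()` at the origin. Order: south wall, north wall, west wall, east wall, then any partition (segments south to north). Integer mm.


cube([7000, 200, 2950]);
translate([0, 3050, 0]) cube([7000, 200, 2950]);
translate([0, 200, 0]) cube([200, 2850, 2950]);
translate([6800, 200, 0]) cube([200, 2850, 2950]);
translate([3250, 200, 0]) cube([200, 1500, 2950]);
translate([3250, 2450, 0]) cube([200, 600, 2950]);
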